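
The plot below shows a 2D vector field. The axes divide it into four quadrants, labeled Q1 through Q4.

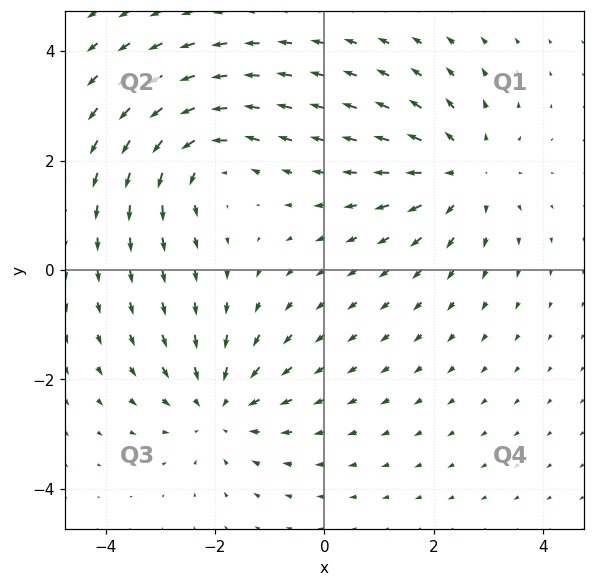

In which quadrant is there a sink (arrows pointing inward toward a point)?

The sink sits at approximately (-1.9, -2.5), which lies in quadrant Q3. The divergence there is about -3, negative as expected for a sink.

Q3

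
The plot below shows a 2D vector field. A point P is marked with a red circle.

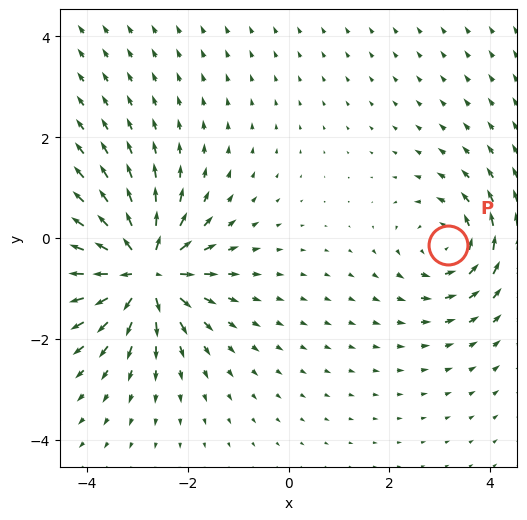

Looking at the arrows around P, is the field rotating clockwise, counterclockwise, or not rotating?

counterclockwise

Near P at (3.2, -0.1) the arrows circulate counterclockwise. The curl (z-component) there is about +3; positive curl means counterclockwise rotation.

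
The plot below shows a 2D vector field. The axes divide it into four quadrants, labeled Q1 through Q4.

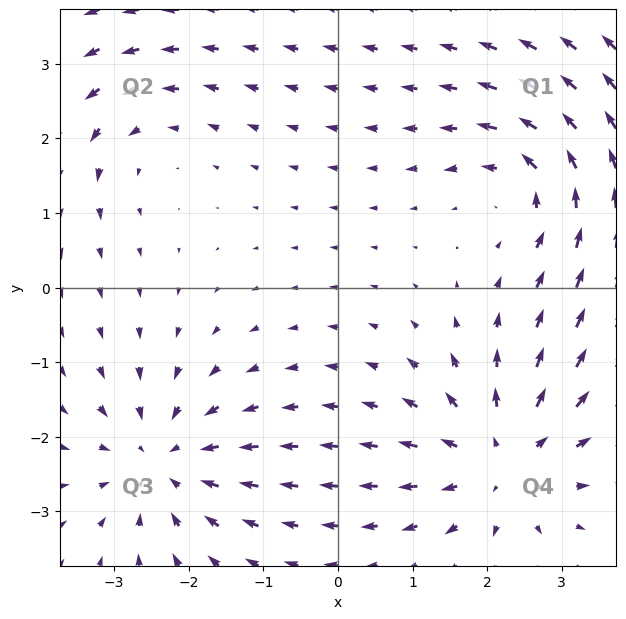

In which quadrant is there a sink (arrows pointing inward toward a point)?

Q3

The sink sits at approximately (-2.3, -2.3), which lies in quadrant Q3. The divergence there is about -4, negative as expected for a sink.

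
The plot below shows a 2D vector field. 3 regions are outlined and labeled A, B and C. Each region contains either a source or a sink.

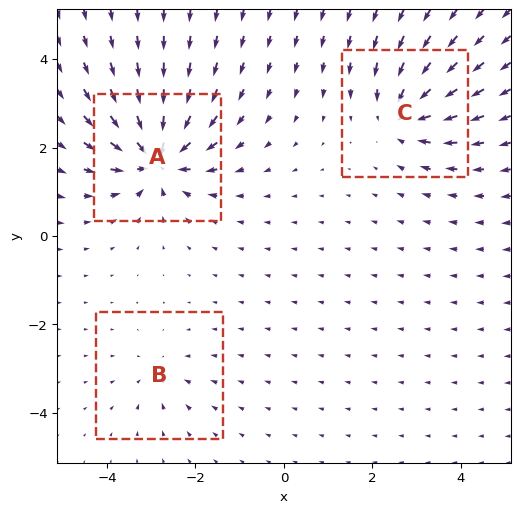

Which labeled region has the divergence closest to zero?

B

Divergence at each region's feature centre — A: about -6, B: about -2, C: about -4. Region B is closest to zero.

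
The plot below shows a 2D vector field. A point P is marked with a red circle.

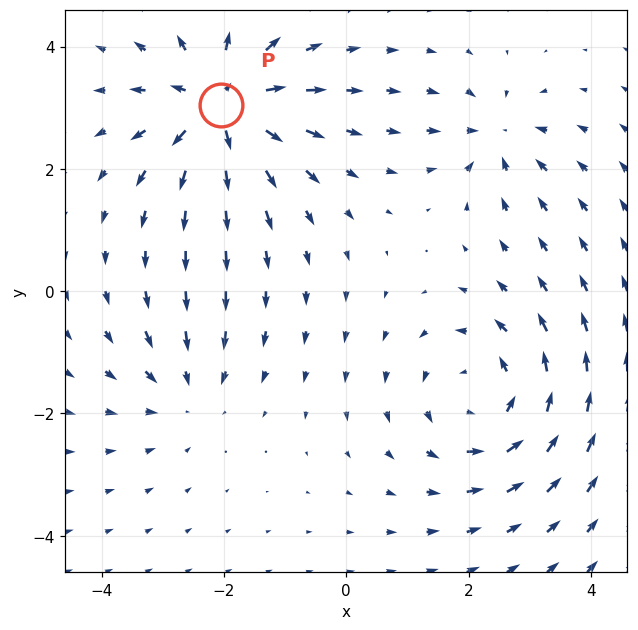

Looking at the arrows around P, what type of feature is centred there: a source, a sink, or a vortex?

At P (-2.0, 3.0) the arrows spread outward. Divergence about +6, curl ≈0 — positive divergence with near-zero curl is a source.

source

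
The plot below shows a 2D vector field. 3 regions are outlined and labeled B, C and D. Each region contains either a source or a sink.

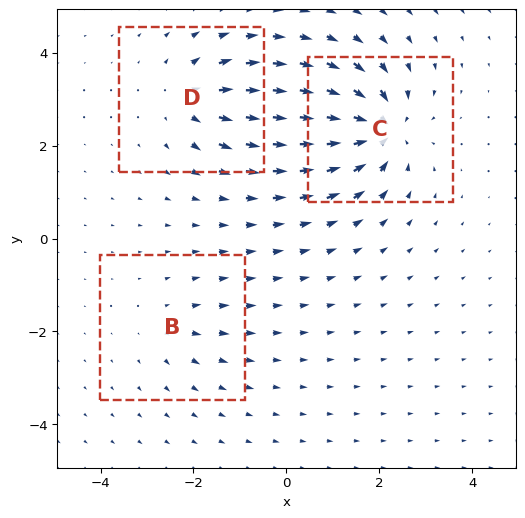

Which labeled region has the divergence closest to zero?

Divergence at each region's feature centre — B: about +2, C: about -7, D: about +4. Region B is closest to zero.

B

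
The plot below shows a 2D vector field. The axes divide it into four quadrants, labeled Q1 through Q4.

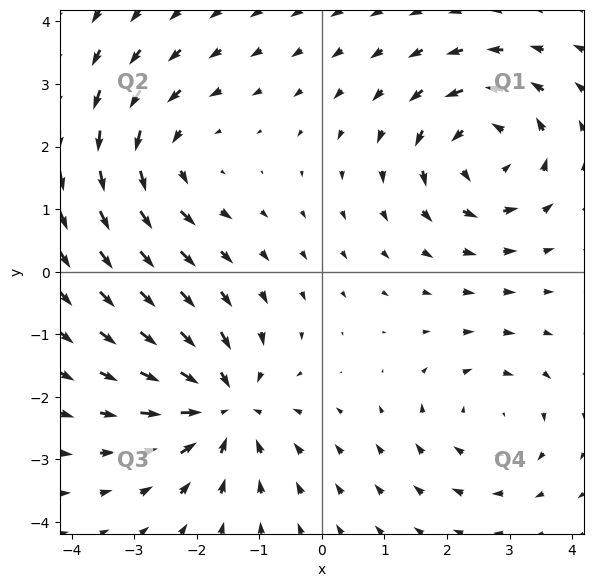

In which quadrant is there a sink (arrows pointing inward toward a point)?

The sink sits at approximately (-1.6, -2.1), which lies in quadrant Q3. The divergence there is about -5, negative as expected for a sink.

Q3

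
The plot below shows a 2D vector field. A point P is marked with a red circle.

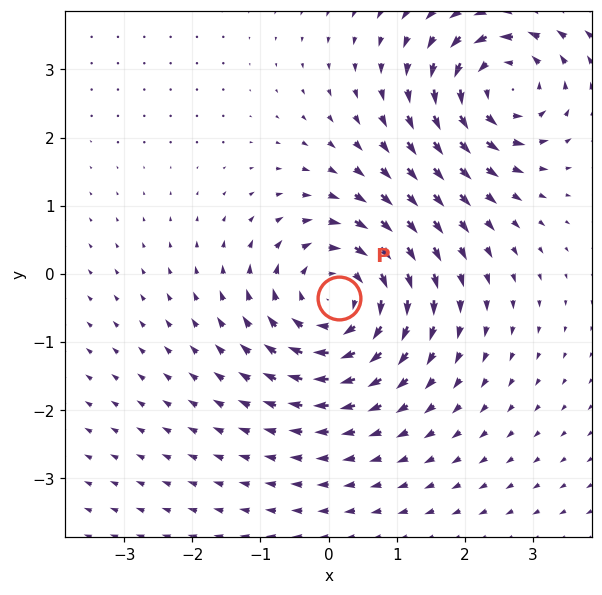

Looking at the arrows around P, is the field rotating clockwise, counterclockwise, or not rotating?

clockwise

Near P at (0.1, -0.4) the arrows circulate clockwise. The curl (z-component) there is about -4; negative curl means clockwise rotation.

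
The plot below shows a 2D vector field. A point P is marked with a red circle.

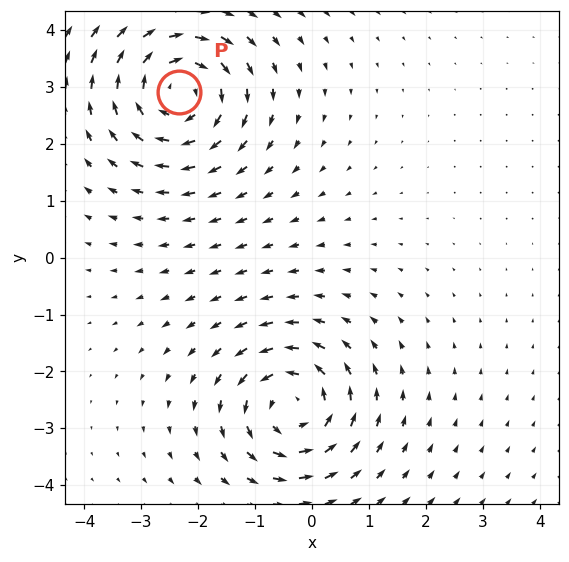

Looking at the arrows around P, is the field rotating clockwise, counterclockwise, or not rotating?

Near P at (-2.3, 2.9) the arrows circulate clockwise. The curl (z-component) there is about -4; negative curl means clockwise rotation.

clockwise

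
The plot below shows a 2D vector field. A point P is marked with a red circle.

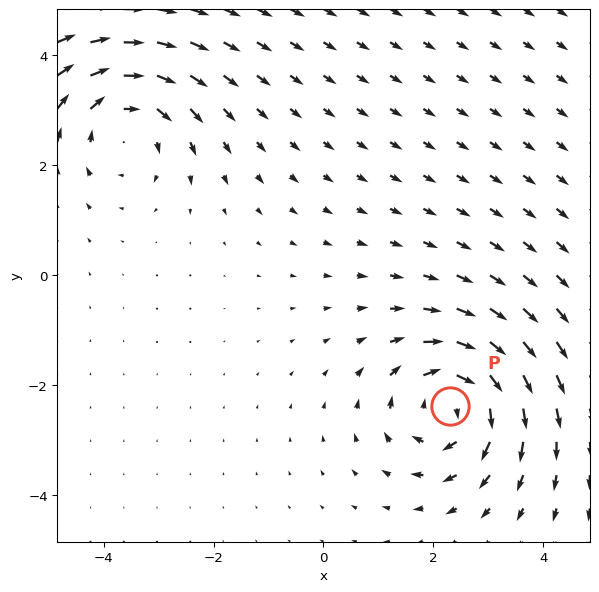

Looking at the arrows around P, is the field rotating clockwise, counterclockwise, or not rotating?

Near P at (2.3, -2.4) the arrows circulate clockwise. The curl (z-component) there is about -6; negative curl means clockwise rotation.

clockwise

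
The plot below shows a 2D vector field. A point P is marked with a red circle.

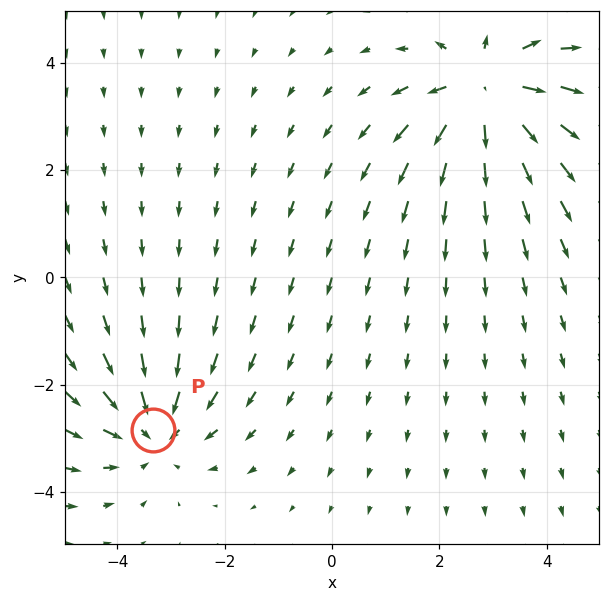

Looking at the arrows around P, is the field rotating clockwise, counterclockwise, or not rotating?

Near P at (-3.3, -2.8) the arrows show no circulation. The curl there is ≈0.

not rotating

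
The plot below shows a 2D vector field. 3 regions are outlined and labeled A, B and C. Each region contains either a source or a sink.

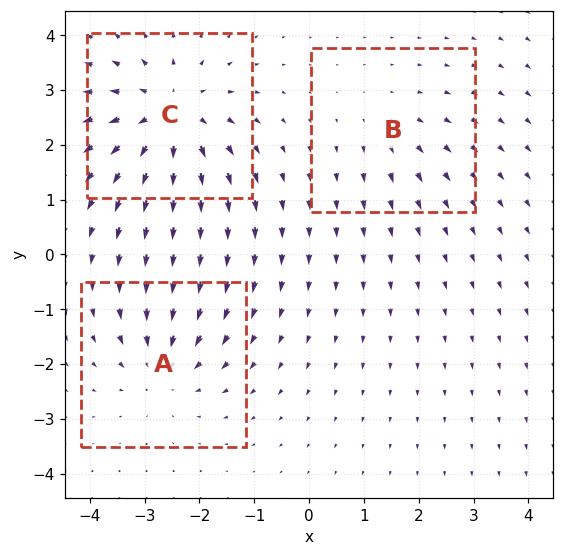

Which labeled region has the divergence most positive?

C

Divergence at each region's feature centre — A: about -3, B: about +2, C: about +5. Region C is most positive.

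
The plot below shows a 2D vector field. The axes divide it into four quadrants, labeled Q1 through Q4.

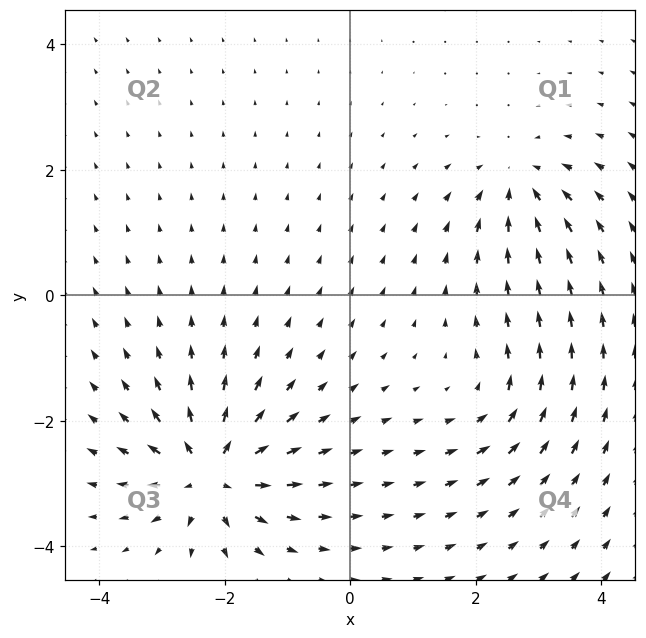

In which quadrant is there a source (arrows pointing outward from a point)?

Q3

The source sits at approximately (-2.2, -2.8), which lies in quadrant Q3. The divergence there is about +7, positive as expected for a source.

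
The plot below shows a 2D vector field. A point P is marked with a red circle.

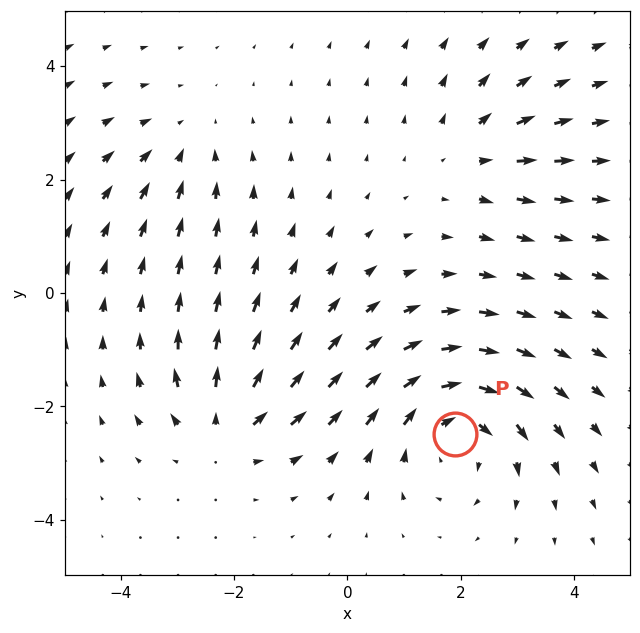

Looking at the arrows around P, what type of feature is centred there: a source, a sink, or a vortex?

vortex

At P (1.9, -2.5) the arrows circulate clockwise. Divergence ≈0, curl about -5 — near-zero divergence with nonzero curl is a vortex.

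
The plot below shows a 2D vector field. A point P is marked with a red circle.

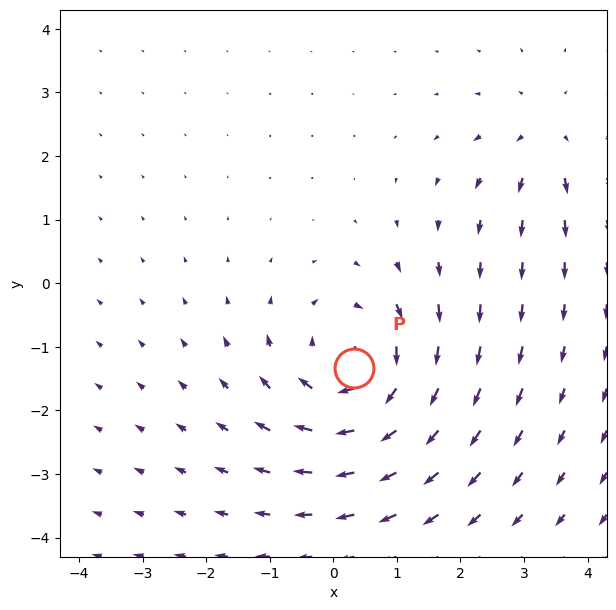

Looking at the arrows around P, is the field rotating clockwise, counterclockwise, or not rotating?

clockwise

Near P at (0.3, -1.3) the arrows circulate clockwise. The curl (z-component) there is about -5; negative curl means clockwise rotation.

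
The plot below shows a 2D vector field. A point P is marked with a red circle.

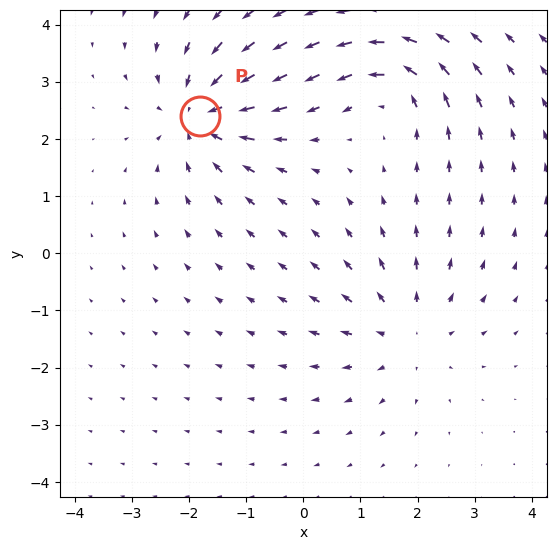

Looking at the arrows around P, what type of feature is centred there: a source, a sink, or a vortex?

sink

At P (-1.8, 2.4) the arrows converge inward. Divergence about -5, curl ≈0 — negative divergence with near-zero curl is a sink.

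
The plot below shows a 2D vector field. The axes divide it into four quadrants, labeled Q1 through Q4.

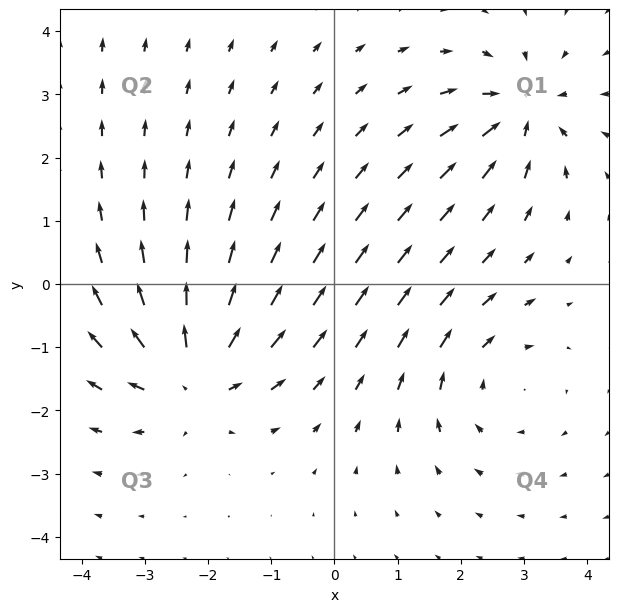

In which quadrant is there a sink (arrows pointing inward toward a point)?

Q1

The sink sits at approximately (3.0, 2.7), which lies in quadrant Q1. The divergence there is about -6, negative as expected for a sink.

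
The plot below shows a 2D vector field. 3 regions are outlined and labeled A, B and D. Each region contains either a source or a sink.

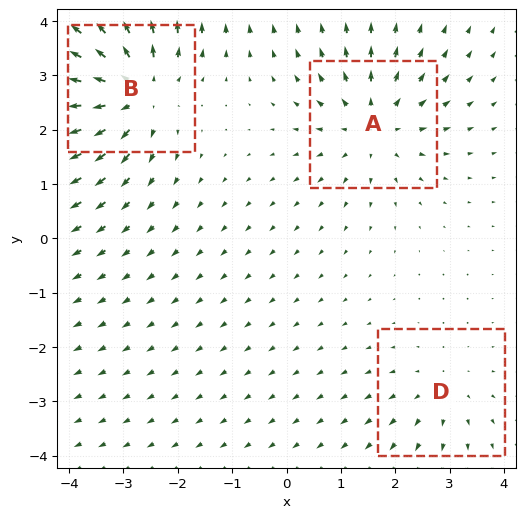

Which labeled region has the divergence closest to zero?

D

Divergence at each region's feature centre — A: about +3, B: about +5, D: about +2. Region D is closest to zero.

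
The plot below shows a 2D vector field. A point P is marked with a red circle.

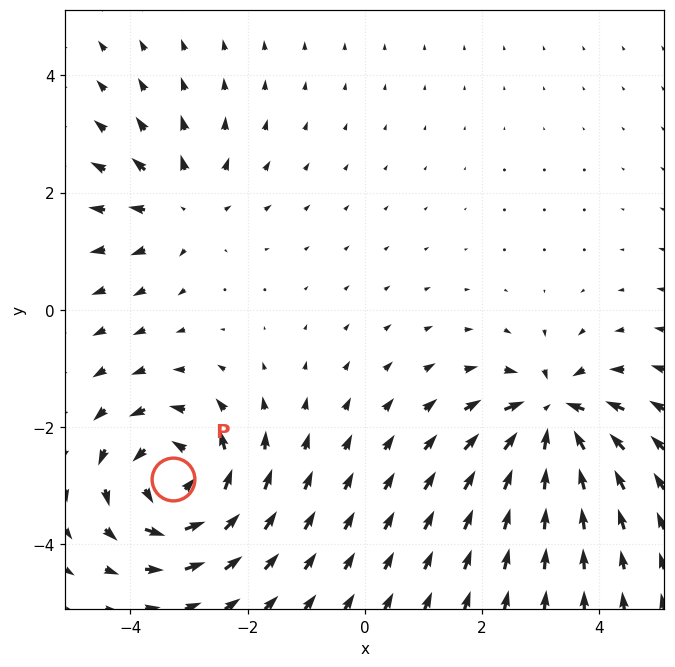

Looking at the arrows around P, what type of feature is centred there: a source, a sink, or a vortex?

vortex

At P (-3.3, -2.9) the arrows circulate counterclockwise. Divergence ≈0, curl about +6 — near-zero divergence with nonzero curl is a vortex.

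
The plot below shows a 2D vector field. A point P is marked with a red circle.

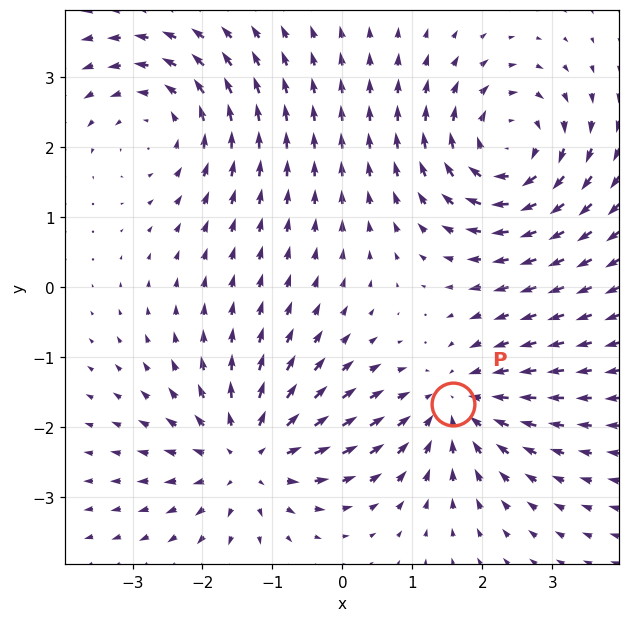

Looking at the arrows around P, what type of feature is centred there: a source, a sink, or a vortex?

sink

At P (1.6, -1.7) the arrows converge inward. Divergence about -4, curl ≈0 — negative divergence with near-zero curl is a sink.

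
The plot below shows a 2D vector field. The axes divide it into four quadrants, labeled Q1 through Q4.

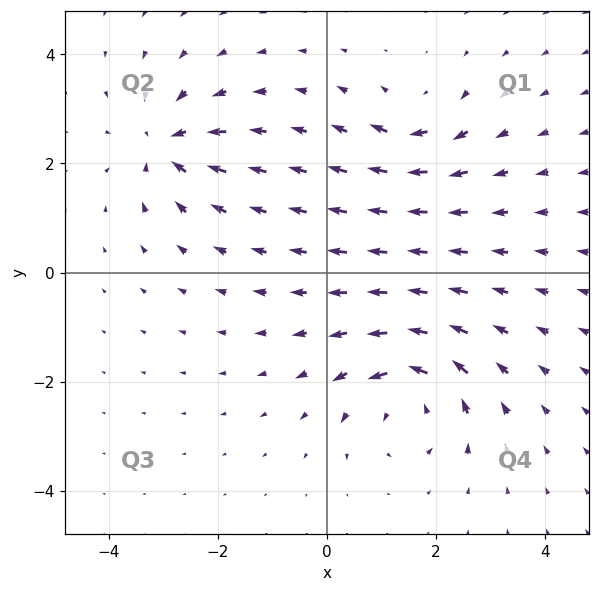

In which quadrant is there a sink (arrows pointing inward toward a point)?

The sink sits at approximately (-2.9, 2.3), which lies in quadrant Q2. The divergence there is about -6, negative as expected for a sink.

Q2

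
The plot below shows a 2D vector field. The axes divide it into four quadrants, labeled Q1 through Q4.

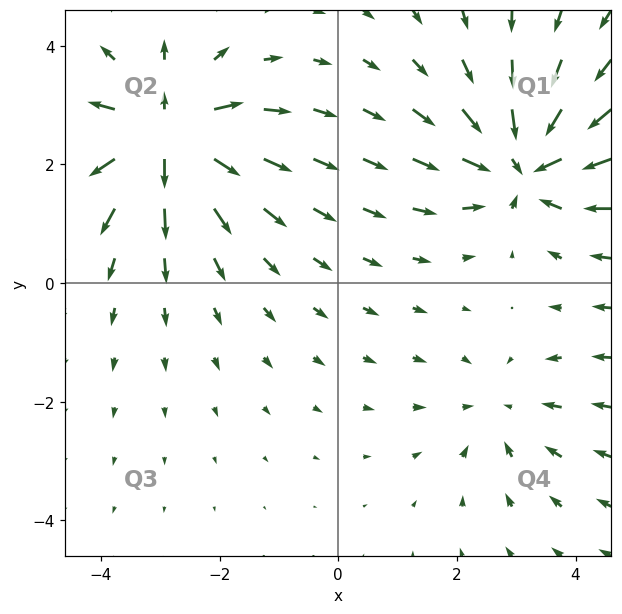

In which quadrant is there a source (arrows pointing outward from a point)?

The source sits at approximately (-2.9, 2.5), which lies in quadrant Q2. The divergence there is about +6, positive as expected for a source.

Q2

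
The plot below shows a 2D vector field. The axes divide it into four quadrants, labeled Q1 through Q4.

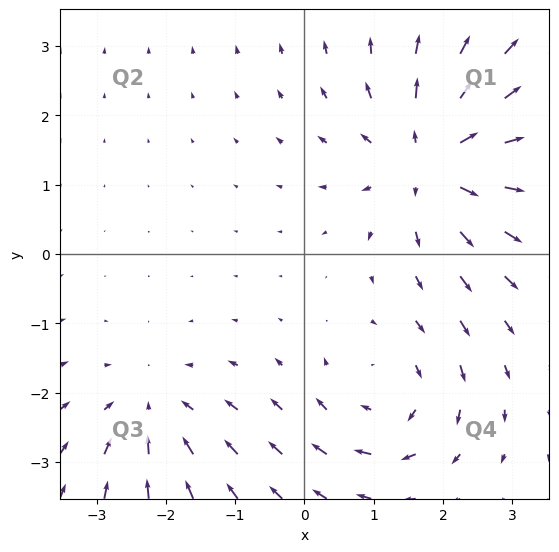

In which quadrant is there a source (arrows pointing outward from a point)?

Q1

The source sits at approximately (1.8, 1.3), which lies in quadrant Q1. The divergence there is about +5, positive as expected for a source.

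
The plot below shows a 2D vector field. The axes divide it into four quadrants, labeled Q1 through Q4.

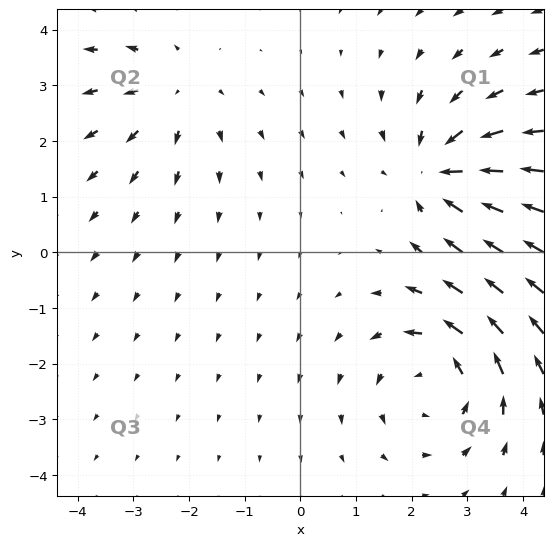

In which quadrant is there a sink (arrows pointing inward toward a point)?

The sink sits at approximately (2.5, 1.4), which lies in quadrant Q1. The divergence there is about -4, negative as expected for a sink.

Q1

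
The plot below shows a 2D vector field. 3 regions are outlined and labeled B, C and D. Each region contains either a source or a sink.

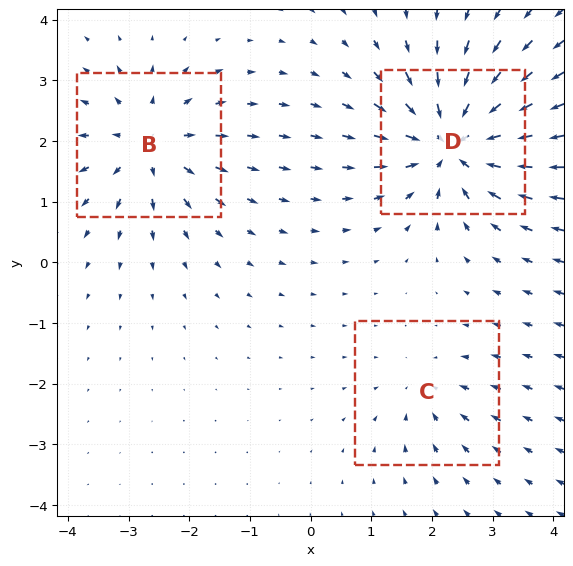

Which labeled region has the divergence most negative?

D

Divergence at each region's feature centre — B: about +4, C: about -2, D: about -6. Region D is most negative.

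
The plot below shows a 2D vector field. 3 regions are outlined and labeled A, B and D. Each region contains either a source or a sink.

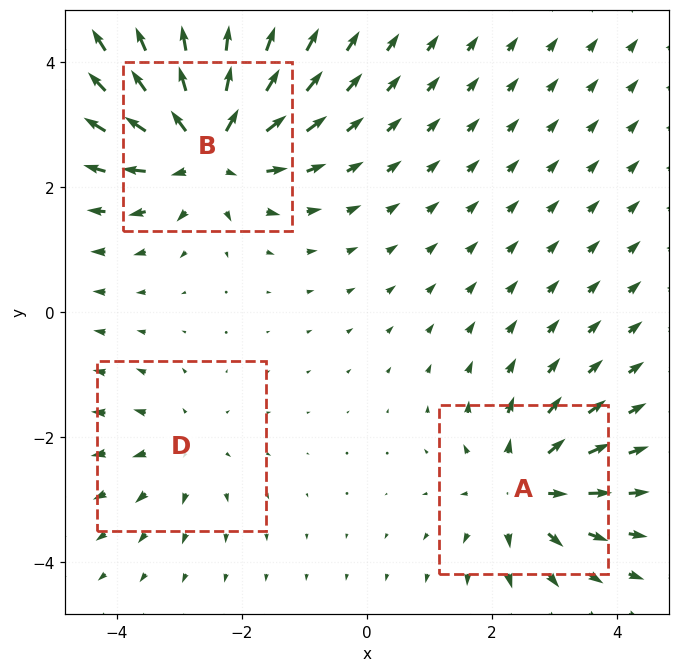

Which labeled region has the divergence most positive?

B

Divergence at each region's feature centre — A: about +4, B: about +5, D: about +2. Region B is most positive.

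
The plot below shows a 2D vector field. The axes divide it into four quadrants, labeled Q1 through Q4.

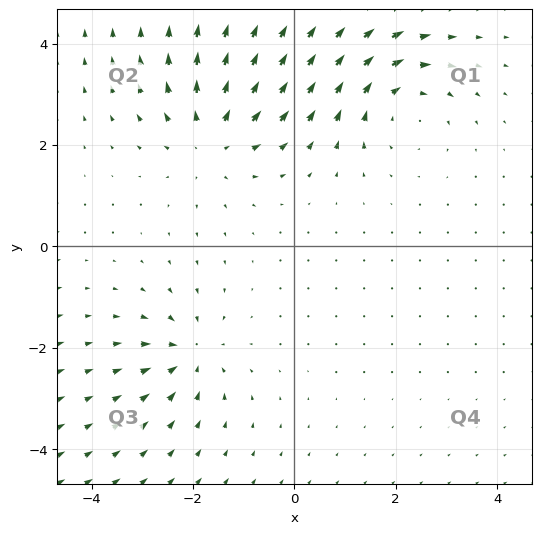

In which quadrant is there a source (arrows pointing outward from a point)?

Q2

The source sits at approximately (-1.6, 2.1), which lies in quadrant Q2. The divergence there is about +4, positive as expected for a source.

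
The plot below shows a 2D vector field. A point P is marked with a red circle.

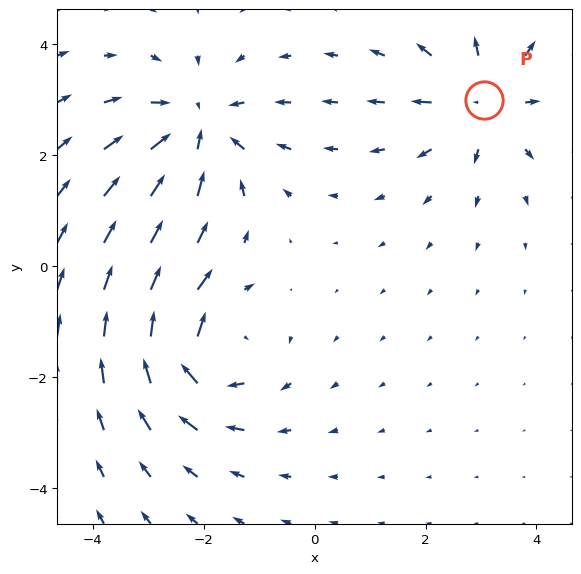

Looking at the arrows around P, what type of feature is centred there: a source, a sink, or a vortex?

At P (3.0, 3.0) the arrows spread outward. Divergence about +5, curl ≈0 — positive divergence with near-zero curl is a source.

source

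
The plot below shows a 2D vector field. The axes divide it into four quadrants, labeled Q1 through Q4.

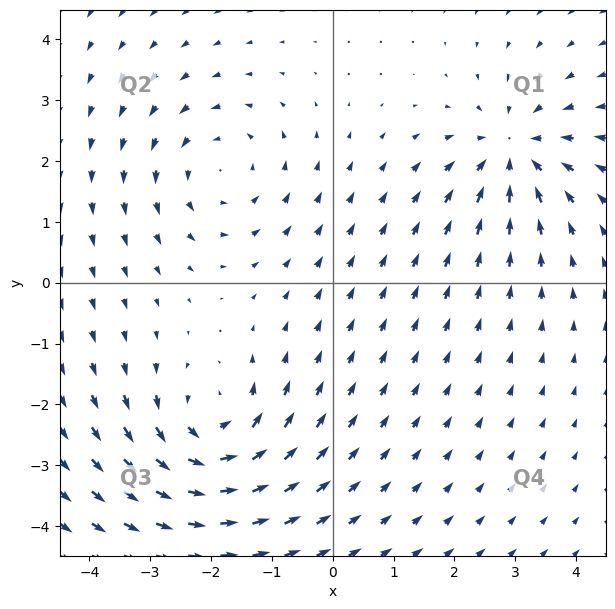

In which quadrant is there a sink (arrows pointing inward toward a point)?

Q1

The sink sits at approximately (3.0, 2.2), which lies in quadrant Q1. The divergence there is about -5, negative as expected for a sink.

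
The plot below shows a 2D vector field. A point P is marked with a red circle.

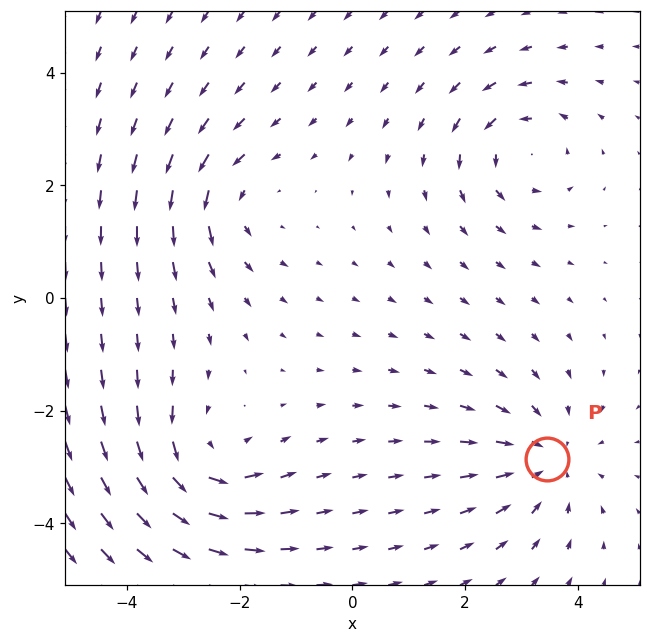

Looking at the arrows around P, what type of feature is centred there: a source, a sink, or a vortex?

sink

At P (3.5, -2.9) the arrows converge inward. Divergence about -3, curl ≈0 — negative divergence with near-zero curl is a sink.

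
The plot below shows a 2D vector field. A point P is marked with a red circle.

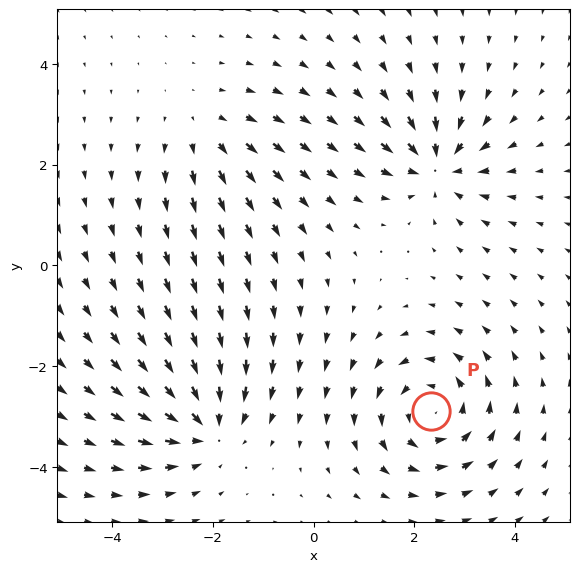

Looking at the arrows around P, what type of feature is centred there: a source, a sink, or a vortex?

At P (2.3, -2.9) the arrows circulate counterclockwise. Divergence ≈0, curl about +5 — near-zero divergence with nonzero curl is a vortex.

vortex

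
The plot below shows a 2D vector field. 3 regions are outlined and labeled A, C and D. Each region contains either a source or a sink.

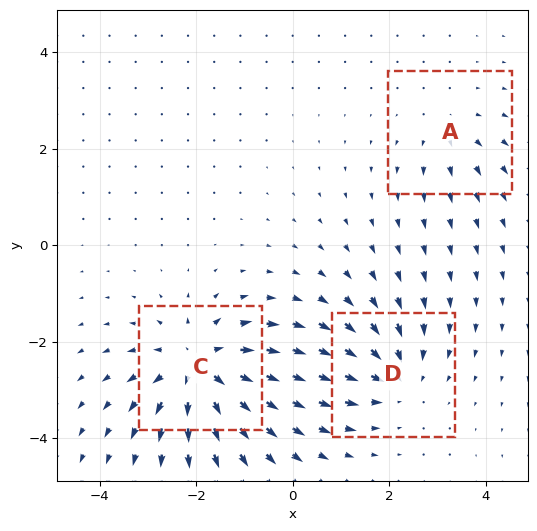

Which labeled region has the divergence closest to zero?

Divergence at each region's feature centre — A: about +2, C: about +5, D: about -3. Region A is closest to zero.

A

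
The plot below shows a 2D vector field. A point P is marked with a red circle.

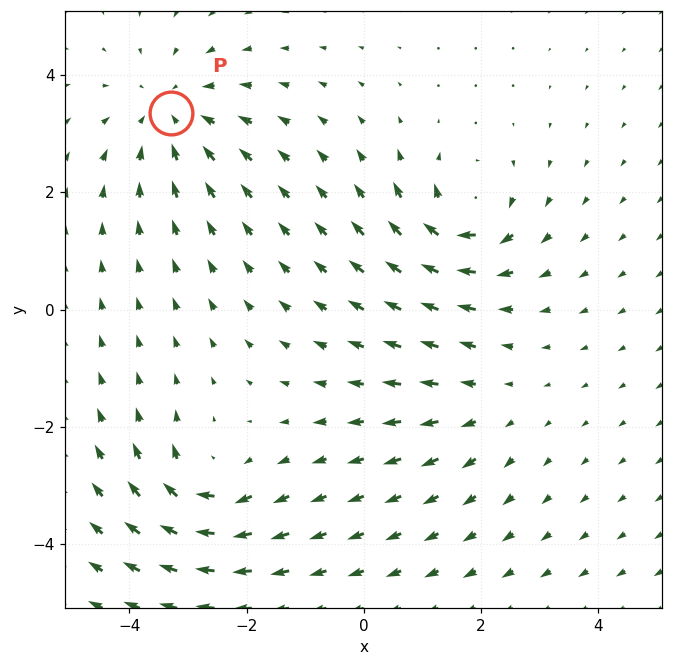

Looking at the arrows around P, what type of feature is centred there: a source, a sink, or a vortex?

sink

At P (-3.3, 3.3) the arrows converge inward. Divergence about -4, curl ≈0 — negative divergence with near-zero curl is a sink.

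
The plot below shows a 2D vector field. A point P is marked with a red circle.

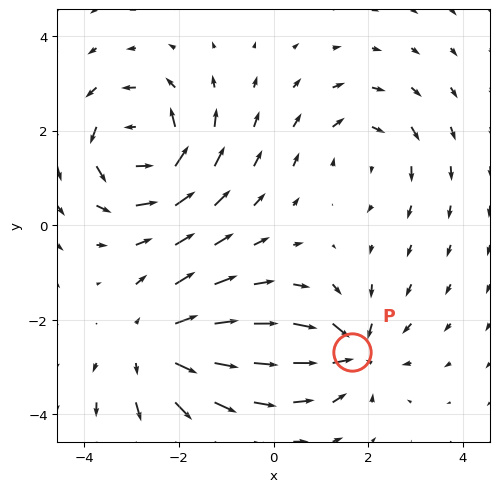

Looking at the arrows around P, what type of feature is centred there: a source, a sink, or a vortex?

sink

At P (1.7, -2.7) the arrows converge inward. Divergence about -4, curl ≈0 — negative divergence with near-zero curl is a sink.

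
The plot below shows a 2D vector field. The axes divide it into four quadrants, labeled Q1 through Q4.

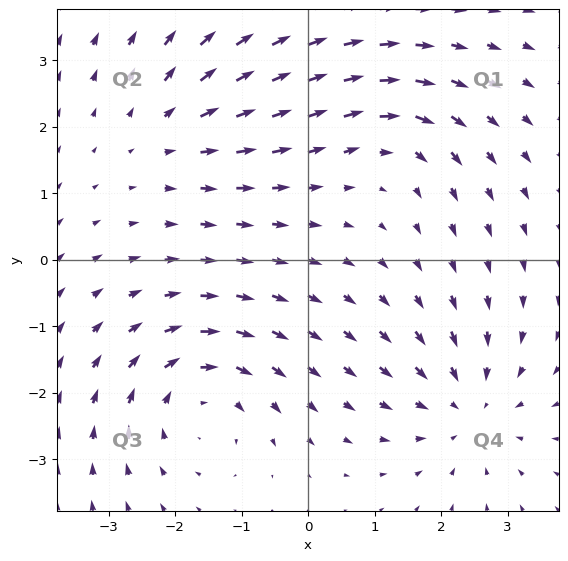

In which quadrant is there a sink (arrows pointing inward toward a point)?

The sink sits at approximately (2.4, -2.2), which lies in quadrant Q4. The divergence there is about -4, negative as expected for a sink.

Q4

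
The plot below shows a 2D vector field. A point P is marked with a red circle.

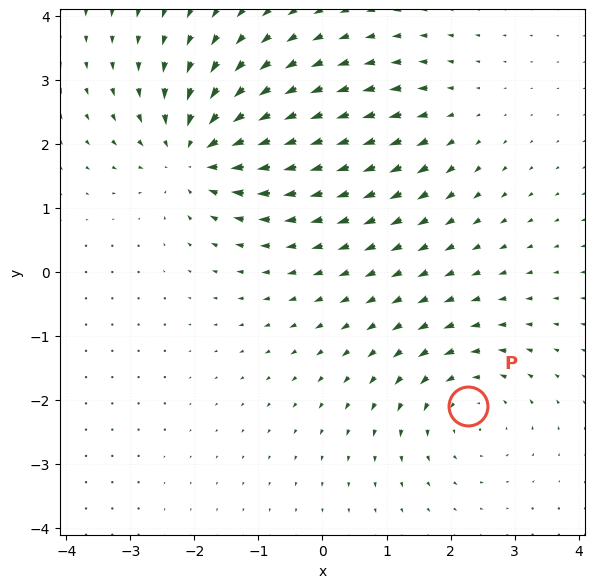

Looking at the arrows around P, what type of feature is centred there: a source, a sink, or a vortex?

At P (2.3, -2.1) the arrows circulate counterclockwise. Divergence ≈0, curl about +4 — near-zero divergence with nonzero curl is a vortex.

vortex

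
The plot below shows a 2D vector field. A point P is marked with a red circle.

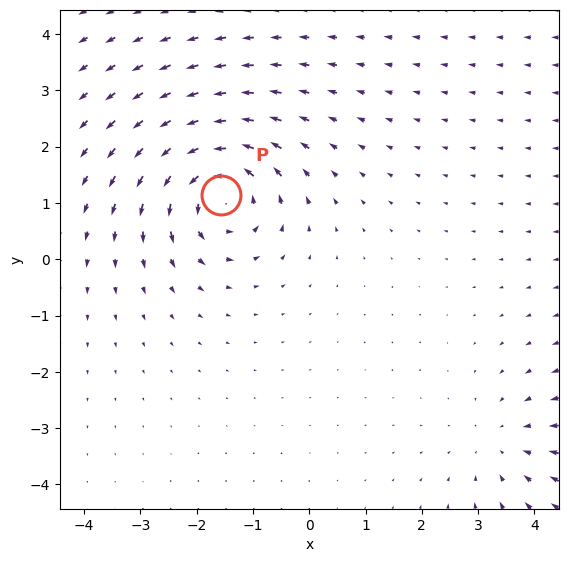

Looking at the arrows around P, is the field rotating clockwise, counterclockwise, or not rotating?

counterclockwise

Near P at (-1.6, 1.1) the arrows circulate counterclockwise. The curl (z-component) there is about +6; positive curl means counterclockwise rotation.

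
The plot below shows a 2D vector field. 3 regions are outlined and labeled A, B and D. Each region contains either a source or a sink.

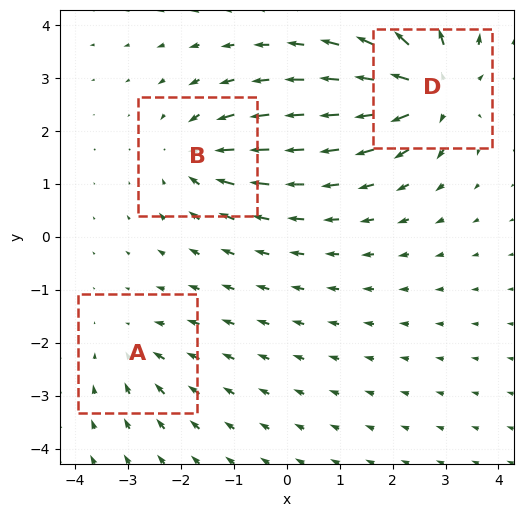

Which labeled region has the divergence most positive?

Divergence at each region's feature centre — A: about -3, B: about -4, D: about +6. Region D is most positive.

D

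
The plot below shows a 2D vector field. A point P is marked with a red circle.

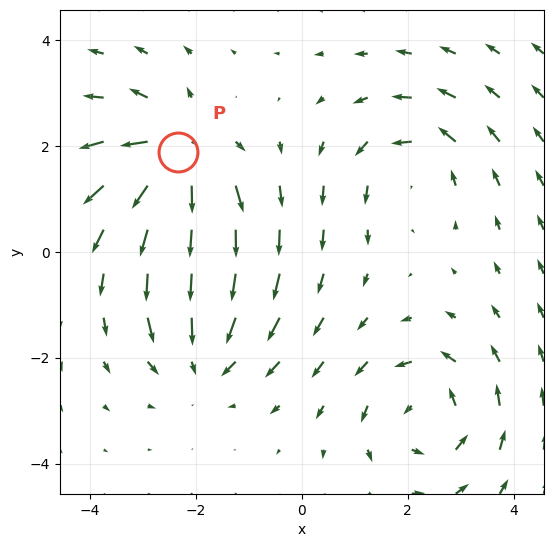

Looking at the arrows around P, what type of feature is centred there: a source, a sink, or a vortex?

source

At P (-2.3, 1.9) the arrows spread outward. Divergence about +6, curl ≈0 — positive divergence with near-zero curl is a source.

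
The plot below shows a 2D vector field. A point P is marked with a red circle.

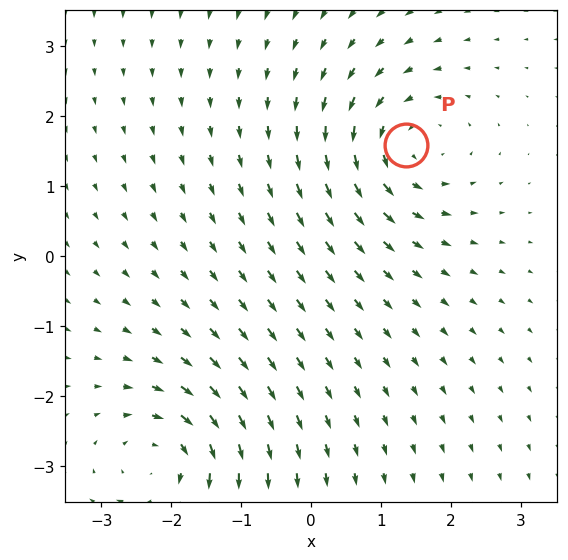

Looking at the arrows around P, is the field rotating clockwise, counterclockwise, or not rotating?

Near P at (1.4, 1.6) the arrows circulate counterclockwise. The curl (z-component) there is about +5; positive curl means counterclockwise rotation.

counterclockwise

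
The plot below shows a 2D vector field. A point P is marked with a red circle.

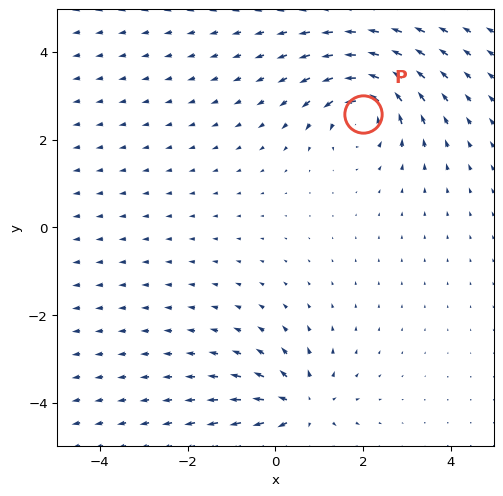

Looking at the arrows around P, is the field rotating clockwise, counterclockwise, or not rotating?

counterclockwise

Near P at (2.0, 2.6) the arrows circulate counterclockwise. The curl (z-component) there is about +4; positive curl means counterclockwise rotation.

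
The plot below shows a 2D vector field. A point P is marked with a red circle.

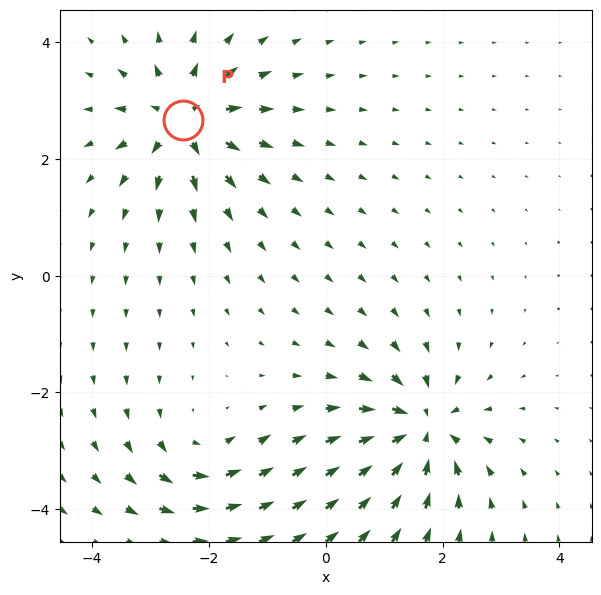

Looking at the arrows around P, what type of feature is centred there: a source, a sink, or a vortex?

source

At P (-2.4, 2.7) the arrows spread outward. Divergence about +6, curl ≈0 — positive divergence with near-zero curl is a source.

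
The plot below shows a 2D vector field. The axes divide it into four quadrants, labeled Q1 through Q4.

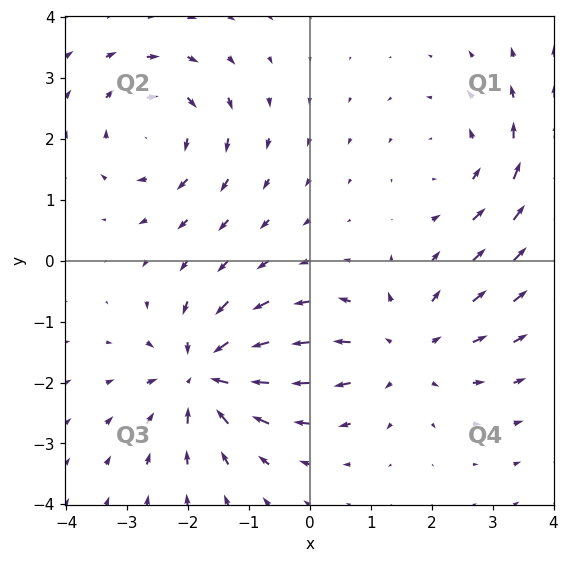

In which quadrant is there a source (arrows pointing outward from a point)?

Q4

The source sits at approximately (1.5, -1.5), which lies in quadrant Q4. The divergence there is about +3, positive as expected for a source.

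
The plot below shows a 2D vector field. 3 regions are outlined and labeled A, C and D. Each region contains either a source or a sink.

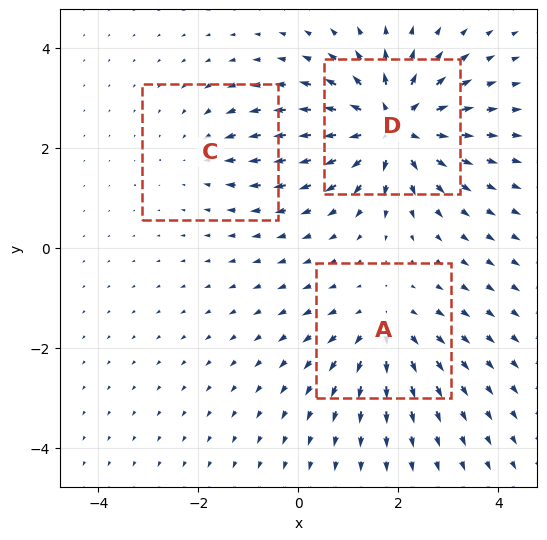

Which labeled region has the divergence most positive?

Divergence at each region's feature centre — A: about +3, C: about -2, D: about +6. Region D is most positive.

D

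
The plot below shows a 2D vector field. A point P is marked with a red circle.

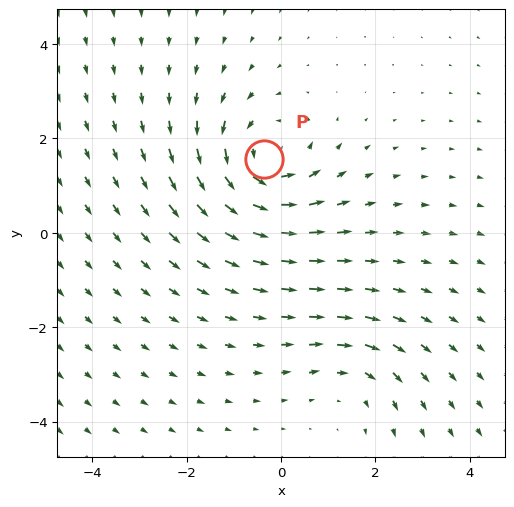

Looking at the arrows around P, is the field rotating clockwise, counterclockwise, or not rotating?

counterclockwise

Near P at (-0.4, 1.6) the arrows circulate counterclockwise. The curl (z-component) there is about +5; positive curl means counterclockwise rotation.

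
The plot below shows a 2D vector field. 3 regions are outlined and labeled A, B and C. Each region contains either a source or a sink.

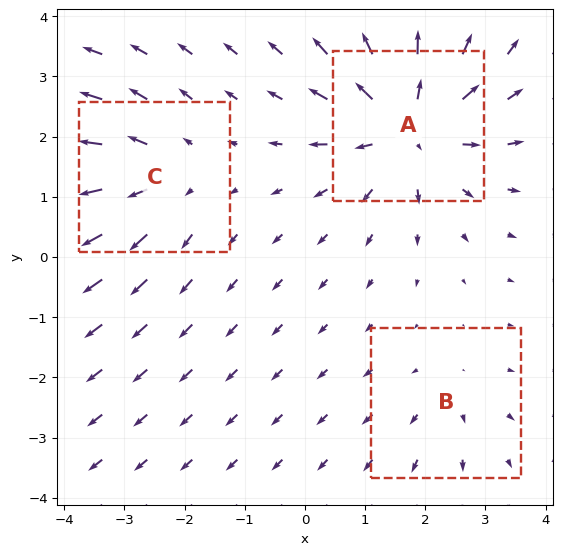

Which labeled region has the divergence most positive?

Divergence at each region's feature centre — A: about +5, B: about +2, C: about +3. Region A is most positive.

A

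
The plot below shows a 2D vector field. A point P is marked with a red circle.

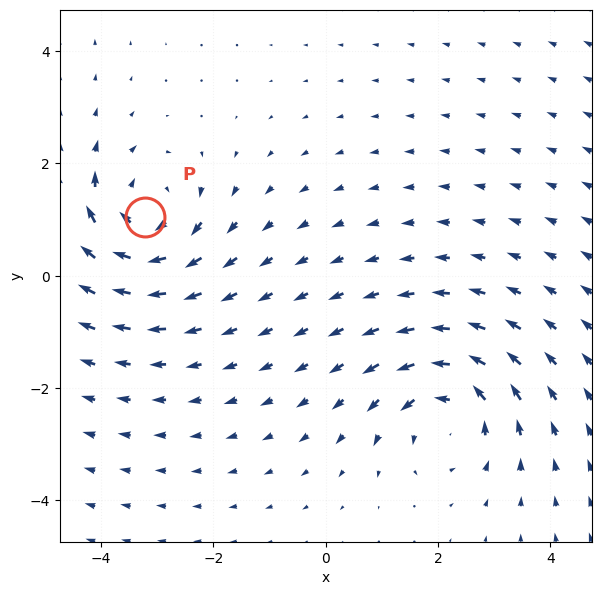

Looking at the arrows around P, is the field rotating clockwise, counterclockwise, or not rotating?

clockwise

Near P at (-3.2, 1.0) the arrows circulate clockwise. The curl (z-component) there is about -5; negative curl means clockwise rotation.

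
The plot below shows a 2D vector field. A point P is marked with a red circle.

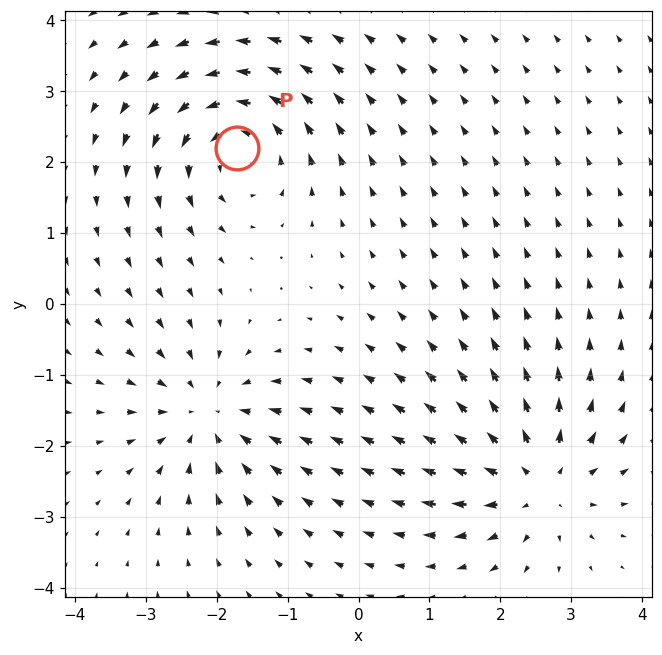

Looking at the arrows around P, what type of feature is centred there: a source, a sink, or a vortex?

vortex

At P (-1.7, 2.2) the arrows circulate counterclockwise. Divergence ≈0, curl about +6 — near-zero divergence with nonzero curl is a vortex.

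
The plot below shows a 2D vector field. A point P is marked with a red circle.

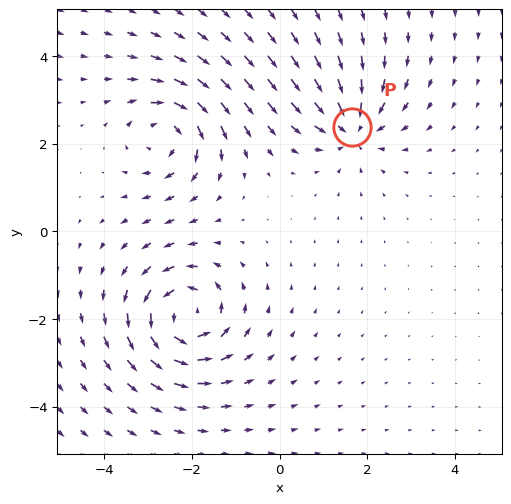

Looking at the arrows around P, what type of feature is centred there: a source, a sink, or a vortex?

At P (1.7, 2.4) the arrows converge inward. Divergence about -4, curl ≈0 — negative divergence with near-zero curl is a sink.

sink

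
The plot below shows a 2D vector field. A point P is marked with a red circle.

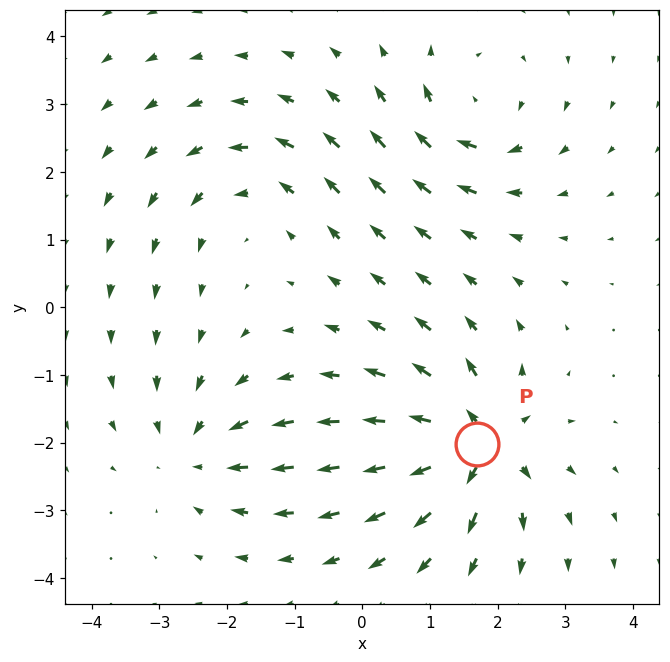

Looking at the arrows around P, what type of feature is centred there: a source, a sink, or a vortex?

source

At P (1.7, -2.0) the arrows spread outward. Divergence about +7, curl ≈0 — positive divergence with near-zero curl is a source.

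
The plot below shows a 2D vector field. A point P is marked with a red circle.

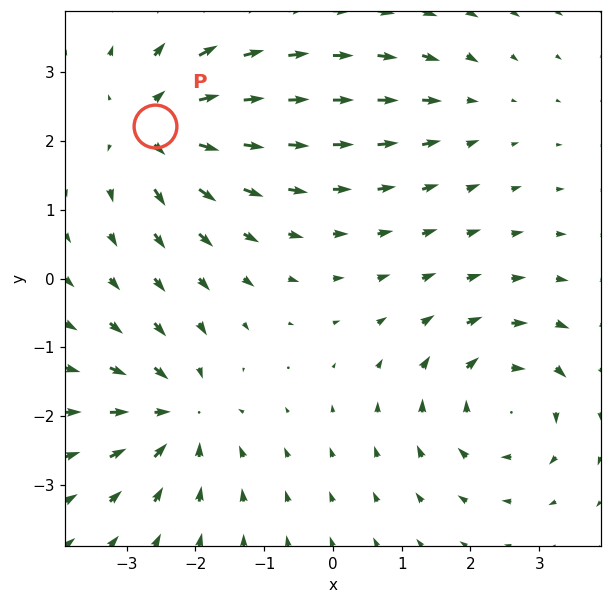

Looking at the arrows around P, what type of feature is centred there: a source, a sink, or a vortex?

At P (-2.6, 2.2) the arrows spread outward. Divergence about +6, curl ≈0 — positive divergence with near-zero curl is a source.

source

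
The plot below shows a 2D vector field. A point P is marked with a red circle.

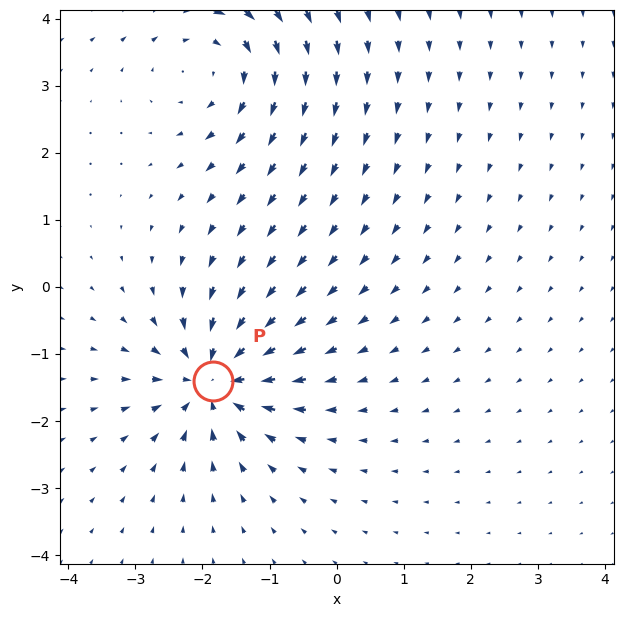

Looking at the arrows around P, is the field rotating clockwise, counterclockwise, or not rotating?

Near P at (-1.8, -1.4) the arrows show no circulation. The curl there is ≈0.

not rotating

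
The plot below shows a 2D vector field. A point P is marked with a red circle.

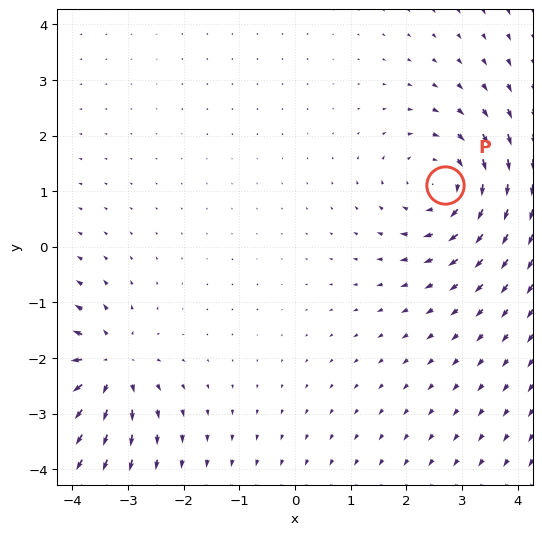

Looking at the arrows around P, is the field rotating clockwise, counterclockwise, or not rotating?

clockwise

Near P at (2.7, 1.1) the arrows circulate clockwise. The curl (z-component) there is about -3; negative curl means clockwise rotation.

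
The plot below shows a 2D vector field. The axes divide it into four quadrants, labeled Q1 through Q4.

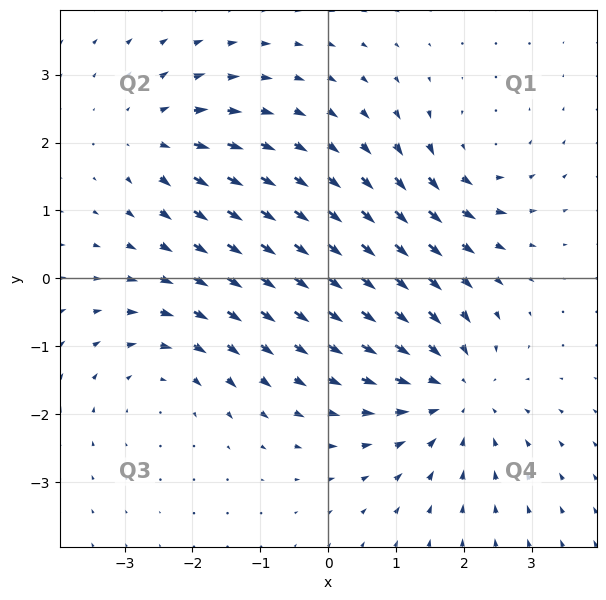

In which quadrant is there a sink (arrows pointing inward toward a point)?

The sink sits at approximately (1.9, -1.7), which lies in quadrant Q4. The divergence there is about -4, negative as expected for a sink.

Q4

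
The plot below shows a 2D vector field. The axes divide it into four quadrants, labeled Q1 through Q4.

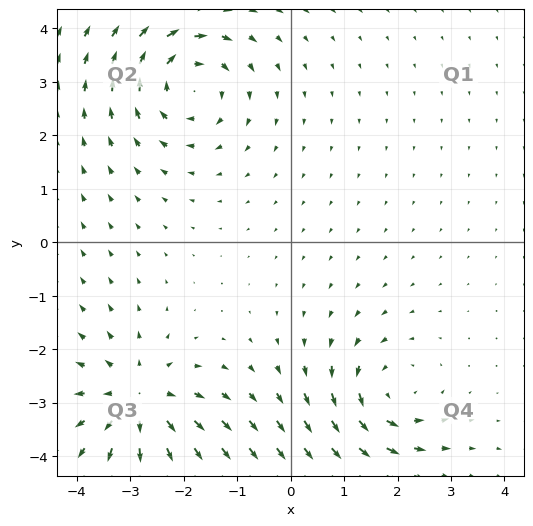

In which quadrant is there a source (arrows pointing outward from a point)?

The source sits at approximately (-2.8, -2.9), which lies in quadrant Q3. The divergence there is about +4, positive as expected for a source.

Q3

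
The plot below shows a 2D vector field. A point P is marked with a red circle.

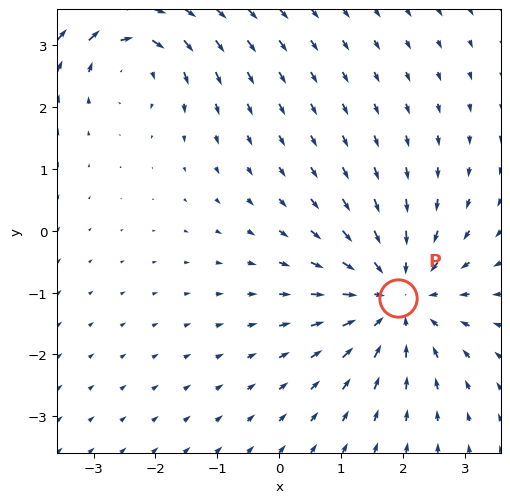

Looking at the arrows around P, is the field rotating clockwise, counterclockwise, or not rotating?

Near P at (1.9, -1.1) the arrows show no circulation. The curl there is ≈0.

not rotating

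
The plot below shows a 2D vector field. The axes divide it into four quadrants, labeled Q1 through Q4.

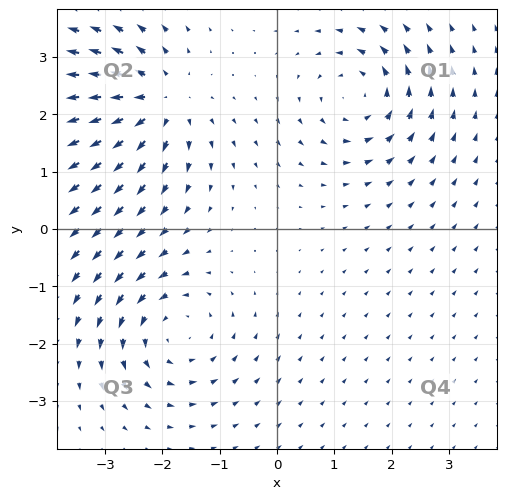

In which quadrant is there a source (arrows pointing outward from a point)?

The source sits at approximately (-2.1, 2.2), which lies in quadrant Q2. The divergence there is about +5, positive as expected for a source.

Q2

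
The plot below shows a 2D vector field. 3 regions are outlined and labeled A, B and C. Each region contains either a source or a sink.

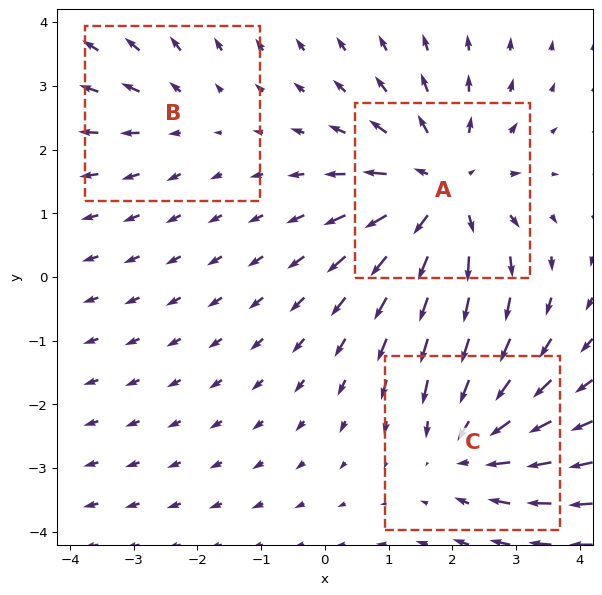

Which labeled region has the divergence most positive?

A

Divergence at each region's feature centre — A: about +4, B: about +2, C: about -3. Region A is most positive.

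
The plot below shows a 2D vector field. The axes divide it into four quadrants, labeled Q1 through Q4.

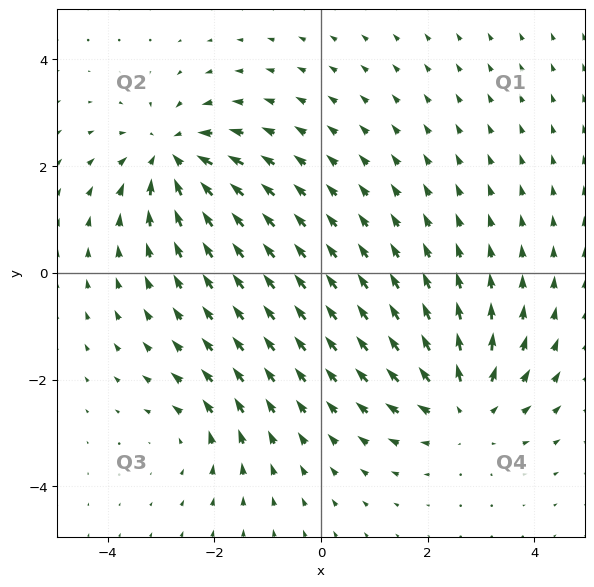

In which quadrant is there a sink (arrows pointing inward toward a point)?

The sink sits at approximately (-2.8, 2.2), which lies in quadrant Q2. The divergence there is about -6, negative as expected for a sink.

Q2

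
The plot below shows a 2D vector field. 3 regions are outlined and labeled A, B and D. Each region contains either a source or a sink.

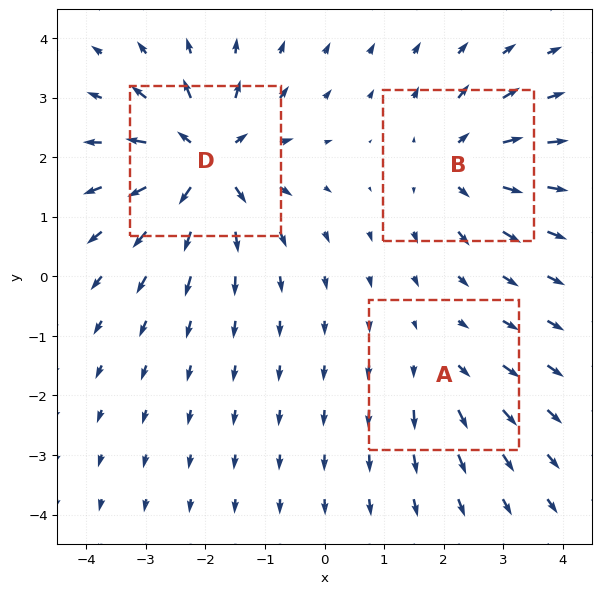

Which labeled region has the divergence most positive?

D

Divergence at each region's feature centre — A: about +2, B: about +4, D: about +7. Region D is most positive.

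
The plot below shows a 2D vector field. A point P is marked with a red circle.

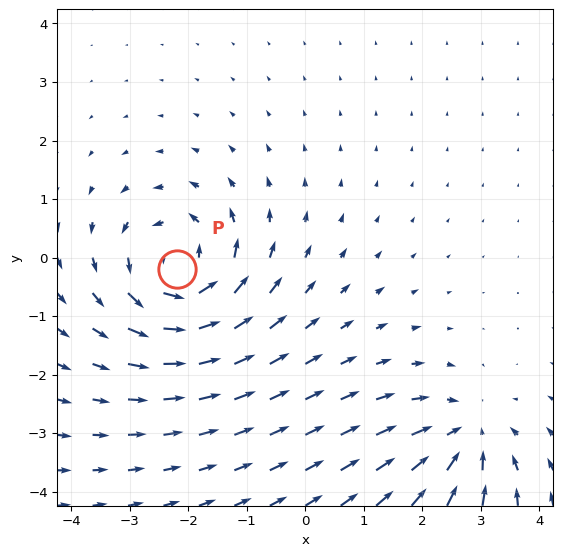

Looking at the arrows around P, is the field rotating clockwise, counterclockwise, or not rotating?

counterclockwise

Near P at (-2.2, -0.2) the arrows circulate counterclockwise. The curl (z-component) there is about +5; positive curl means counterclockwise rotation.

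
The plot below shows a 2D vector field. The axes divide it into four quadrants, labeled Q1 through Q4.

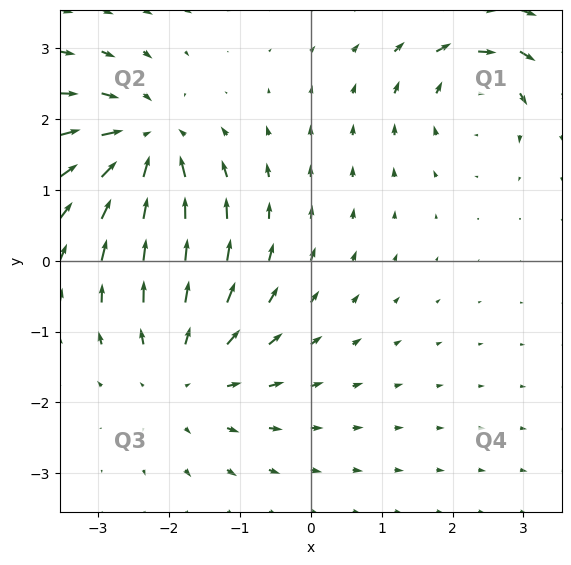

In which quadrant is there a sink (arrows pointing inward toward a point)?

The sink sits at approximately (-2.3, 1.6), which lies in quadrant Q2. The divergence there is about -6, negative as expected for a sink.

Q2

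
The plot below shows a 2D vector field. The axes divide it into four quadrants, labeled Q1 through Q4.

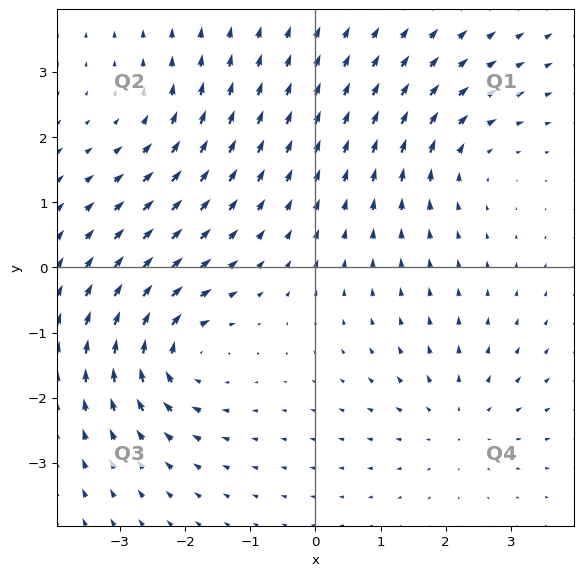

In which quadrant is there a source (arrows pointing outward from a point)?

Q4

The source sits at approximately (2.2, -2.4), which lies in quadrant Q4. The divergence there is about +3, positive as expected for a source.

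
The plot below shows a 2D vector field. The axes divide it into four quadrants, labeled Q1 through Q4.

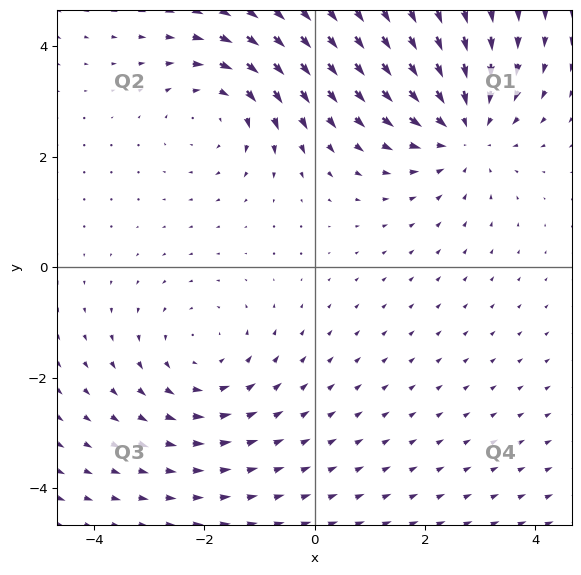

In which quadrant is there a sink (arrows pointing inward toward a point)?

Q1

The sink sits at approximately (2.7, 2.5), which lies in quadrant Q1. The divergence there is about -3, negative as expected for a sink.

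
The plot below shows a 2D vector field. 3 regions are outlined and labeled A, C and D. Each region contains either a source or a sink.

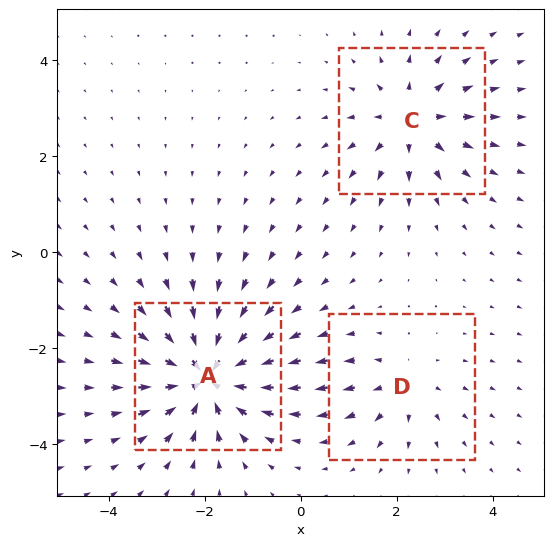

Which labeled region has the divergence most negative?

A

Divergence at each region's feature centre — A: about -6, C: about +4, D: about +2. Region A is most negative.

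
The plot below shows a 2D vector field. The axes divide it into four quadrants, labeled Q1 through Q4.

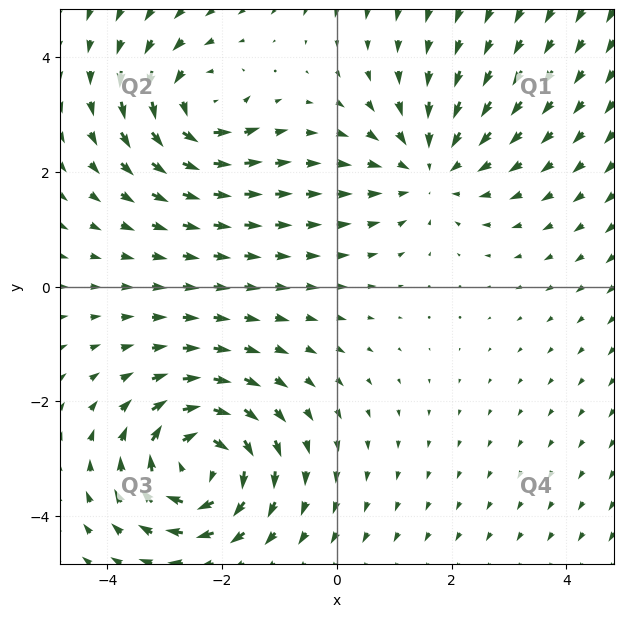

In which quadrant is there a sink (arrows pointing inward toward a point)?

The sink sits at approximately (1.6, 2.0), which lies in quadrant Q1. The divergence there is about -3, negative as expected for a sink.

Q1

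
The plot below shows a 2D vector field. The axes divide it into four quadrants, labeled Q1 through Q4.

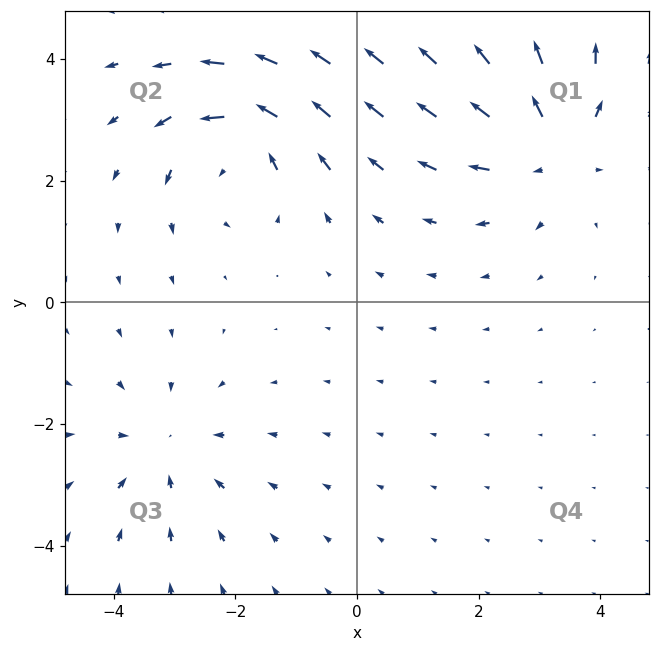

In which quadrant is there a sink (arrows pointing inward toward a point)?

Q3

The sink sits at approximately (-3.2, -2.4), which lies in quadrant Q3. The divergence there is about -3, negative as expected for a sink.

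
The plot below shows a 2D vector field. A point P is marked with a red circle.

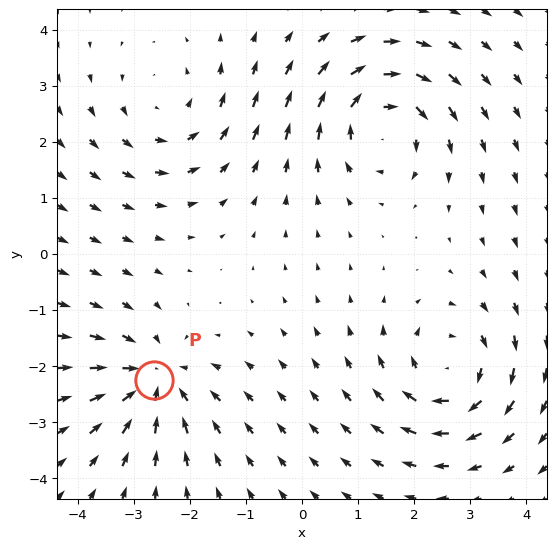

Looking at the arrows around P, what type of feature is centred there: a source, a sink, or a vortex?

At P (-2.6, -2.2) the arrows converge inward. Divergence about -6, curl ≈0 — negative divergence with near-zero curl is a sink.

sink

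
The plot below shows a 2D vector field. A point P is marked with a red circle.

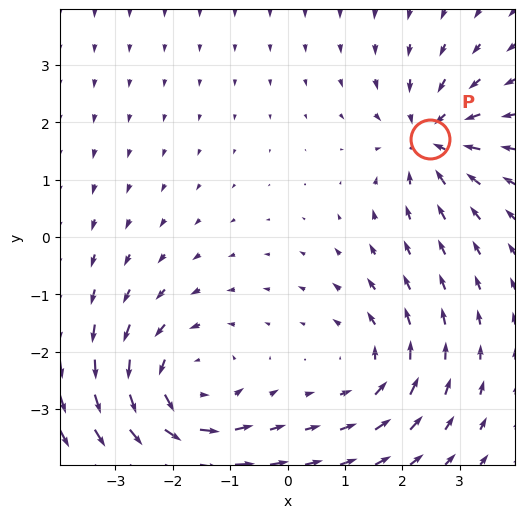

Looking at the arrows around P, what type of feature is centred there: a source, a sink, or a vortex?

At P (2.5, 1.7) the arrows converge inward. Divergence about -4, curl ≈0 — negative divergence with near-zero curl is a sink.

sink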